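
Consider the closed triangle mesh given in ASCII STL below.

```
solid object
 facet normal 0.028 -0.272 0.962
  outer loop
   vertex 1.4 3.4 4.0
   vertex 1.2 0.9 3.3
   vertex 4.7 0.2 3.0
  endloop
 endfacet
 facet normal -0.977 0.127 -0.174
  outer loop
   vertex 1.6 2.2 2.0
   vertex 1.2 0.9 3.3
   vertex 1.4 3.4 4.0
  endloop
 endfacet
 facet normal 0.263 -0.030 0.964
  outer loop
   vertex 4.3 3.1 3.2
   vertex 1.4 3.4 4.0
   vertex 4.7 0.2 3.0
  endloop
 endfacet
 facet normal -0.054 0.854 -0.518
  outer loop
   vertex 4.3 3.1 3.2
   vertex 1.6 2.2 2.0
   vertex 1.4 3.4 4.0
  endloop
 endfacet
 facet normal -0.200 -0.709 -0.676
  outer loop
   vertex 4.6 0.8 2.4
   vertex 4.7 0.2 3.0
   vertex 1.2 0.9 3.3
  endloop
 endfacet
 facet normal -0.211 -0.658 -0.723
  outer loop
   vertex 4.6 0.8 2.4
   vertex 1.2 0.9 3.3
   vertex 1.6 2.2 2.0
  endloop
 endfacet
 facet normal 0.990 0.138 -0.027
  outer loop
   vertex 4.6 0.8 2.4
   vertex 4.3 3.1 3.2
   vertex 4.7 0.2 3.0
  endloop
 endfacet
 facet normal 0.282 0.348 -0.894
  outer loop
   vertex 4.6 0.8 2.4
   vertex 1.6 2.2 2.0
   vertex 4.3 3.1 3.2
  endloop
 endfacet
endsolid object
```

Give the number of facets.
8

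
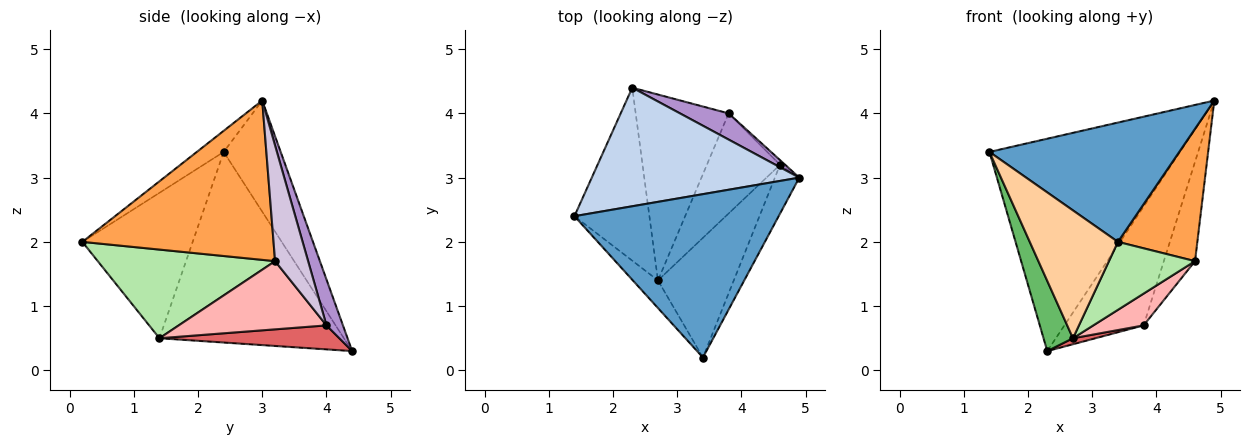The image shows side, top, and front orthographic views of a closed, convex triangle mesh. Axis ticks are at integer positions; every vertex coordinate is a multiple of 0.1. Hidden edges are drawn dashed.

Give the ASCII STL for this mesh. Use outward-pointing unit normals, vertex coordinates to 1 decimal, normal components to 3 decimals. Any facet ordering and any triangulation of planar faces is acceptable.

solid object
 facet normal -0.083 -0.588 0.805
  outer loop
   vertex 3.4 0.2 2.0
   vertex 4.9 3.0 4.2
   vertex 1.4 2.4 3.4
  endloop
 endfacet
 facet normal -0.253 0.845 0.472
  outer loop
   vertex 2.3 4.4 0.3
   vertex 1.4 2.4 3.4
   vertex 4.9 3.0 4.2
  endloop
 endfacet
 facet normal 0.914 -0.380 -0.140
  outer loop
   vertex 4.6 3.2 1.7
   vertex 4.9 3.0 4.2
   vertex 3.4 0.2 2.0
  endloop
 endfacet
 facet normal -0.774 -0.619 -0.134
  outer loop
   vertex 2.7 1.4 0.5
   vertex 3.4 0.2 2.0
   vertex 1.4 2.4 3.4
  endloop
 endfacet
 facet normal -0.921 -0.147 -0.362
  outer loop
   vertex 2.7 1.4 0.5
   vertex 1.4 2.4 3.4
   vertex 2.3 4.4 0.3
  endloop
 endfacet
 facet normal 0.713 -0.346 -0.610
  outer loop
   vertex 2.7 1.4 0.5
   vertex 4.6 3.2 1.7
   vertex 3.4 0.2 2.0
  endloop
 endfacet
 facet normal 0.250 -0.031 -0.968
  outer loop
   vertex 3.8 4.0 0.7
   vertex 2.7 1.4 0.5
   vertex 2.3 4.4 0.3
  endloop
 endfacet
 facet normal 0.664 -0.226 -0.712
  outer loop
   vertex 3.8 4.0 0.7
   vertex 4.6 3.2 1.7
   vertex 2.7 1.4 0.5
  endloop
 endfacet
 facet normal 0.199 0.957 0.211
  outer loop
   vertex 3.8 4.0 0.7
   vertex 2.3 4.4 0.3
   vertex 4.9 3.0 4.2
  endloop
 endfacet
 facet normal 0.727 0.686 -0.032
  outer loop
   vertex 3.8 4.0 0.7
   vertex 4.9 3.0 4.2
   vertex 4.6 3.2 1.7
  endloop
 endfacet
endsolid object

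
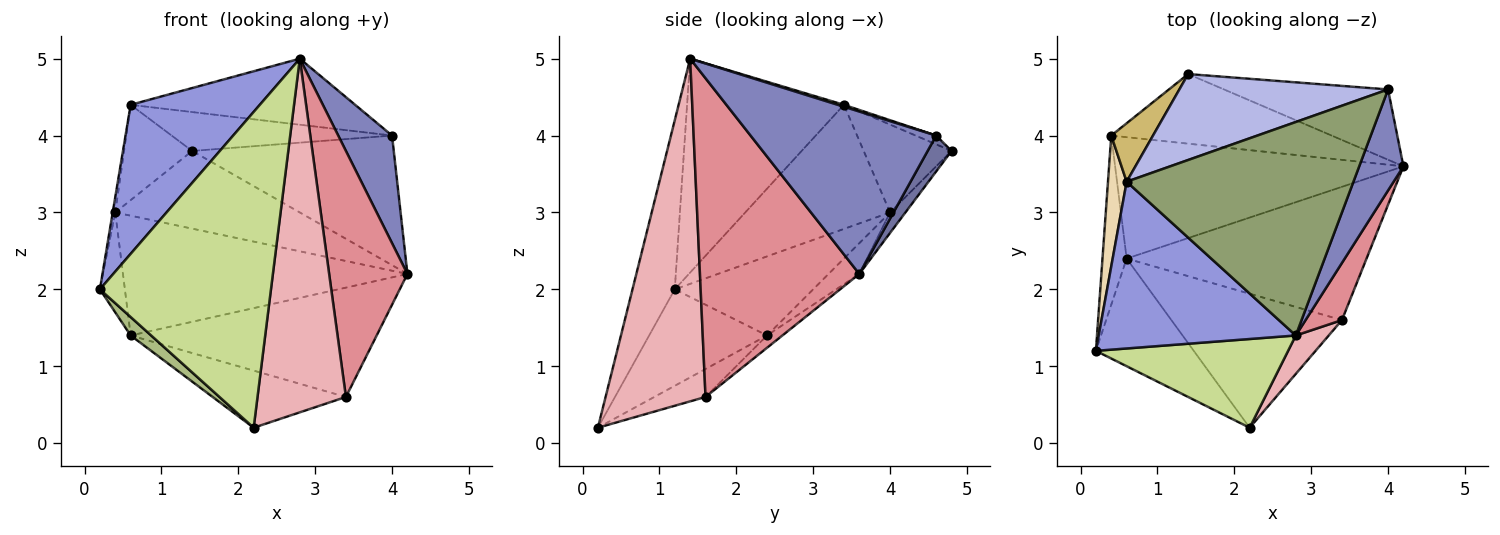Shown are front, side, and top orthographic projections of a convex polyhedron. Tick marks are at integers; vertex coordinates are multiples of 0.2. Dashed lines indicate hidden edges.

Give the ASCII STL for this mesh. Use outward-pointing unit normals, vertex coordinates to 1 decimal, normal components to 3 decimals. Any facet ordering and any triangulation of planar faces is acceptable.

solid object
 facet normal 0.104 0.874 -0.474
  outer loop
   vertex 4.0 4.6 4.0
   vertex 4.2 3.6 2.2
   vertex 1.4 4.8 3.8
  endloop
 endfacet
 facet normal 0.929 -0.269 0.253
  outer loop
   vertex 4.0 4.6 4.0
   vertex 2.8 1.4 5.0
   vertex 4.2 3.6 2.2
  endloop
 endfacet
 facet normal -0.629 -0.518 0.580
  outer loop
   vertex 0.6 3.4 4.4
   vertex 0.2 1.2 2.0
   vertex 2.8 1.4 5.0
  endloop
 endfacet
 facet normal -0.038 0.412 0.910
  outer loop
   vertex 0.6 3.4 4.4
   vertex 4.0 4.6 4.0
   vertex 1.4 4.8 3.8
  endloop
 endfacet
 facet normal 0.008 0.295 0.955
  outer loop
   vertex 0.6 3.4 4.4
   vertex 2.8 1.4 5.0
   vertex 4.0 4.6 4.0
  endloop
 endfacet
 facet normal -0.697 -0.121 -0.707
  outer loop
   vertex 2.2 0.2 0.2
   vertex 0.2 1.2 2.0
   vertex 0.6 2.4 1.4
  endloop
 endfacet
 facet normal -0.232 -0.937 0.263
  outer loop
   vertex 2.2 0.2 0.2
   vertex 2.8 1.4 5.0
   vertex 0.2 1.2 2.0
  endloop
 endfacet
 facet normal -0.062 0.743 -0.666
  outer loop
   vertex 0.4 4.0 3.0
   vertex 1.4 4.8 3.8
   vertex 4.2 3.6 2.2
  endloop
 endfacet
 facet normal -0.076 0.700 -0.710
  outer loop
   vertex 0.4 4.0 3.0
   vertex 4.2 3.6 2.2
   vertex 0.6 2.4 1.4
  endloop
 endfacet
 facet normal -0.740 0.573 0.351
  outer loop
   vertex 0.4 4.0 3.0
   vertex 0.6 3.4 4.4
   vertex 1.4 4.8 3.8
  endloop
 endfacet
 facet normal -0.942 0.170 -0.288
  outer loop
   vertex 0.4 4.0 3.0
   vertex 0.6 2.4 1.4
   vertex 0.2 1.2 2.0
  endloop
 endfacet
 facet normal -0.989 0.017 0.149
  outer loop
   vertex 0.4 4.0 3.0
   vertex 0.2 1.2 2.0
   vertex 0.6 3.4 4.4
  endloop
 endfacet
 facet normal -0.040 0.634 -0.772
  outer loop
   vertex 3.4 1.6 0.6
   vertex 0.6 2.4 1.4
   vertex 4.2 3.6 2.2
  endloop
 endfacet
 facet normal -0.149 0.388 -0.910
  outer loop
   vertex 3.4 1.6 0.6
   vertex 2.2 0.2 0.2
   vertex 0.6 2.4 1.4
  endloop
 endfacet
 facet normal 0.893 -0.439 0.102
  outer loop
   vertex 3.4 1.6 0.6
   vertex 4.2 3.6 2.2
   vertex 2.8 1.4 5.0
  endloop
 endfacet
 facet normal 0.747 -0.661 0.072
  outer loop
   vertex 3.4 1.6 0.6
   vertex 2.8 1.4 5.0
   vertex 2.2 0.2 0.2
  endloop
 endfacet
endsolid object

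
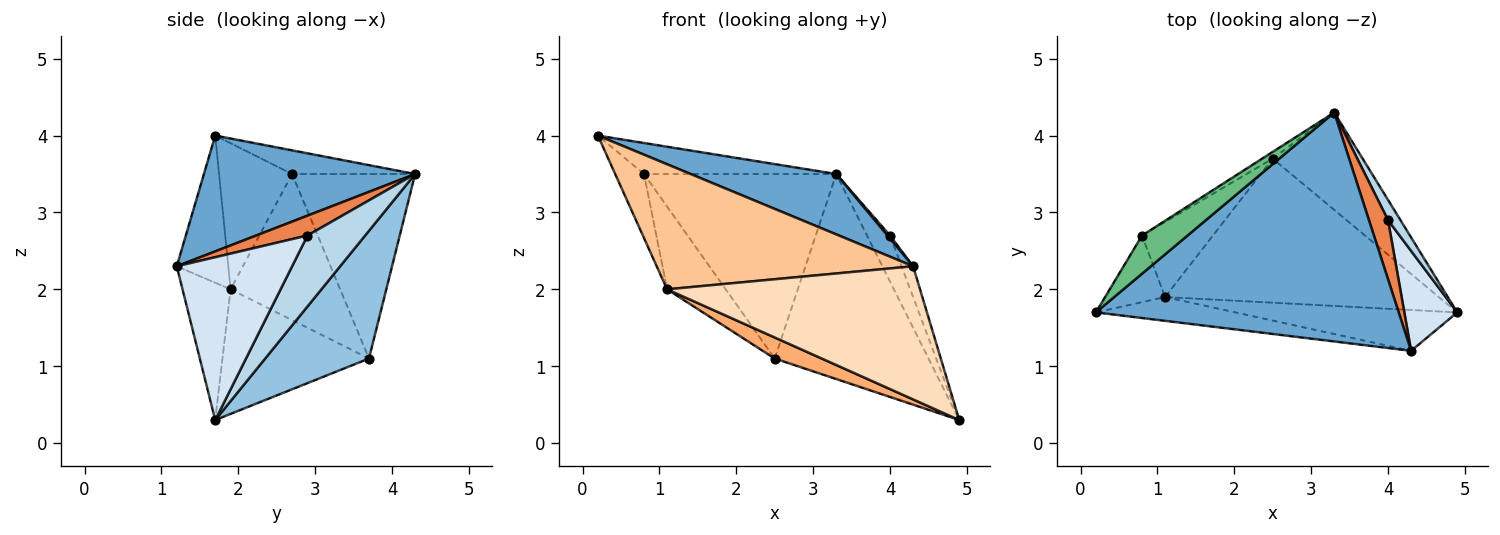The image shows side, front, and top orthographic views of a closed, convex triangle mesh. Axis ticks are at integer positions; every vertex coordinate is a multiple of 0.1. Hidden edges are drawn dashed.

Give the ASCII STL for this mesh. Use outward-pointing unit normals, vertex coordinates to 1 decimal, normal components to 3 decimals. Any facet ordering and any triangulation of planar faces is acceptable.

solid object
 facet normal 0.347 -0.239 0.907
  outer loop
   vertex 4.3 1.2 2.3
   vertex 3.3 4.3 3.5
   vertex 0.2 1.7 4.0
  endloop
 endfacet
 facet normal 0.521 0.771 -0.366
  outer loop
   vertex 2.5 3.7 1.1
   vertex 3.3 4.3 3.5
   vertex 4.9 1.7 0.3
  endloop
 endfacet
 facet normal 0.916 0.367 0.160
  outer loop
   vertex 4.0 2.9 2.7
   vertex 4.9 1.7 0.3
   vertex 3.3 4.3 3.5
  endloop
 endfacet
 facet normal 0.947 0.095 0.308
  outer loop
   vertex 4.0 2.9 2.7
   vertex 4.3 1.2 2.3
   vertex 4.9 1.7 0.3
  endloop
 endfacet
 facet normal 0.720 -0.036 0.693
  outer loop
   vertex 4.0 2.9 2.7
   vertex 3.3 4.3 3.5
   vertex 4.3 1.2 2.3
  endloop
 endfacet
 facet normal -0.411 -0.132 -0.902
  outer loop
   vertex 1.1 1.9 2.0
   vertex 2.5 3.7 1.1
   vertex 4.9 1.7 0.3
  endloop
 endfacet
 facet normal -0.194 -0.964 -0.184
  outer loop
   vertex 1.1 1.9 2.0
   vertex 4.3 1.2 2.3
   vertex 0.2 1.7 4.0
  endloop
 endfacet
 facet normal -0.179 -0.941 -0.289
  outer loop
   vertex 1.1 1.9 2.0
   vertex 4.9 1.7 0.3
   vertex 4.3 1.2 2.3
  endloop
 endfacet
 facet normal -0.374 0.584 0.720
  outer loop
   vertex 0.8 2.7 3.5
   vertex 0.2 1.7 4.0
   vertex 3.3 4.3 3.5
  endloop
 endfacet
 facet normal -0.539 0.842 -0.031
  outer loop
   vertex 0.8 2.7 3.5
   vertex 3.3 4.3 3.5
   vertex 2.5 3.7 1.1
  endloop
 endfacet
 facet normal -0.869 0.343 -0.357
  outer loop
   vertex 0.8 2.7 3.5
   vertex 1.1 1.9 2.0
   vertex 0.2 1.7 4.0
  endloop
 endfacet
 facet normal -0.811 0.434 -0.393
  outer loop
   vertex 0.8 2.7 3.5
   vertex 2.5 3.7 1.1
   vertex 1.1 1.9 2.0
  endloop
 endfacet
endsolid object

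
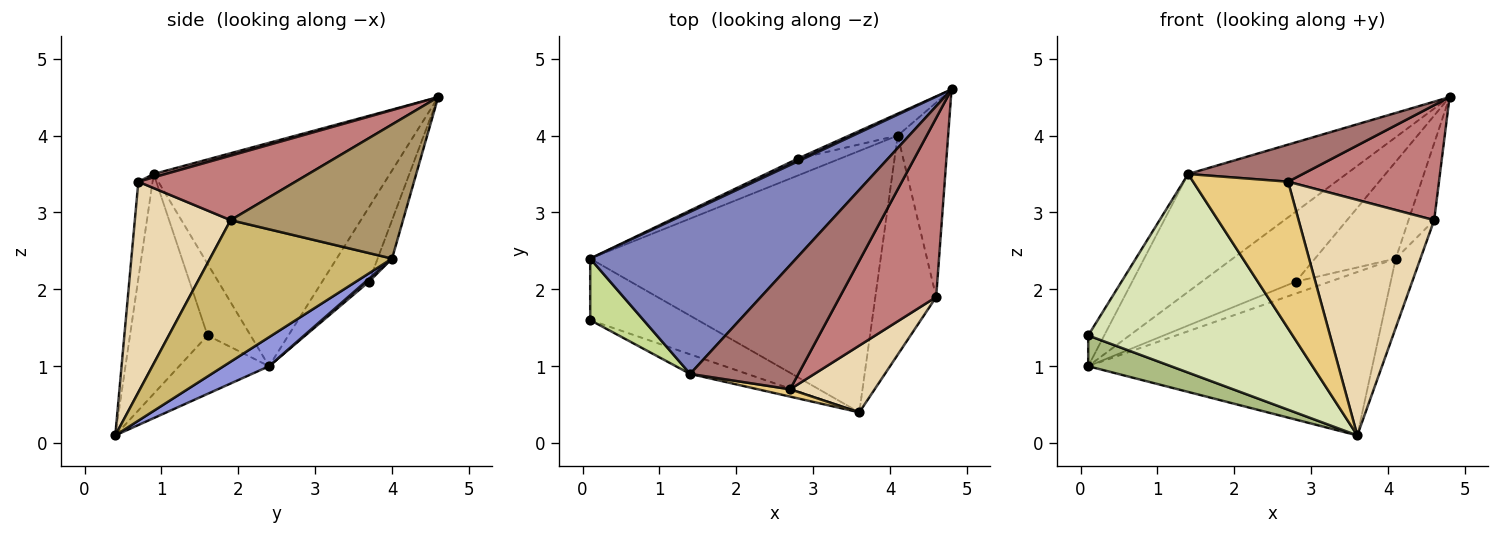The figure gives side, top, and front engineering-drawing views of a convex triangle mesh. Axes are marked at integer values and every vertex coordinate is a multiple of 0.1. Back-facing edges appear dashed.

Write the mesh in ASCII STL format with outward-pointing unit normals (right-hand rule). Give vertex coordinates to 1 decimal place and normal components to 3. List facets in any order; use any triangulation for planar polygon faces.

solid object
 facet normal -0.445 0.895 0.036
  outer loop
   vertex 2.8 3.7 2.1
   vertex 0.1 2.4 1.0
   vertex 4.8 4.6 4.5
  endloop
 endfacet
 facet normal -0.660 0.442 0.608
  outer loop
   vertex 1.4 0.9 3.5
   vertex 4.8 4.6 4.5
   vertex 0.1 2.4 1.0
  endloop
 endfacet
 facet normal 0.084 0.528 -0.845
  outer loop
   vertex 4.1 4.0 2.4
   vertex 3.6 0.4 0.1
   vertex 0.1 2.4 1.0
  endloop
 endfacet
 facet normal 0.056 0.575 -0.816
  outer loop
   vertex 4.1 4.0 2.4
   vertex 0.1 2.4 1.0
   vertex 2.8 3.7 2.1
  endloop
 endfacet
 facet normal -0.172 0.961 -0.217
  outer loop
   vertex 4.1 4.0 2.4
   vertex 2.8 3.7 2.1
   vertex 4.8 4.6 4.5
  endloop
 endfacet
 facet normal -0.437 -0.402 -0.805
  outer loop
   vertex 0.1 1.6 1.4
   vertex 0.1 2.4 1.0
   vertex 3.6 0.4 0.1
  endloop
 endfacet
 facet normal -0.769 0.286 0.571
  outer loop
   vertex 0.1 1.6 1.4
   vertex 1.4 0.9 3.5
   vertex 0.1 2.4 1.0
  endloop
 endfacet
 facet normal -0.353 -0.931 -0.092
  outer loop
   vertex 0.1 1.6 1.4
   vertex 3.6 0.4 0.1
   vertex 1.4 0.9 3.5
  endloop
 endfacet
 facet normal 0.927 0.138 -0.348
  outer loop
   vertex 4.6 1.9 2.9
   vertex 4.1 4.0 2.4
   vertex 4.8 4.6 4.5
  endloop
 endfacet
 facet normal 0.912 0.124 -0.392
  outer loop
   vertex 4.6 1.9 2.9
   vertex 3.6 0.4 0.1
   vertex 4.1 4.0 2.4
  endloop
 endfacet
 facet normal -0.148 -0.988 0.049
  outer loop
   vertex 2.7 0.7 3.4
   vertex 1.4 0.9 3.5
   vertex 3.6 0.4 0.1
  endloop
 endfacet
 facet normal 0.562 -0.796 0.226
  outer loop
   vertex 2.7 0.7 3.4
   vertex 3.6 0.4 0.1
   vertex 4.6 1.9 2.9
  endloop
 endfacet
 facet normal 0.030 -0.286 0.958
  outer loop
   vertex 2.7 0.7 3.4
   vertex 4.8 4.6 4.5
   vertex 1.4 0.9 3.5
  endloop
 endfacet
 facet normal 0.490 -0.471 0.733
  outer loop
   vertex 2.7 0.7 3.4
   vertex 4.6 1.9 2.9
   vertex 4.8 4.6 4.5
  endloop
 endfacet
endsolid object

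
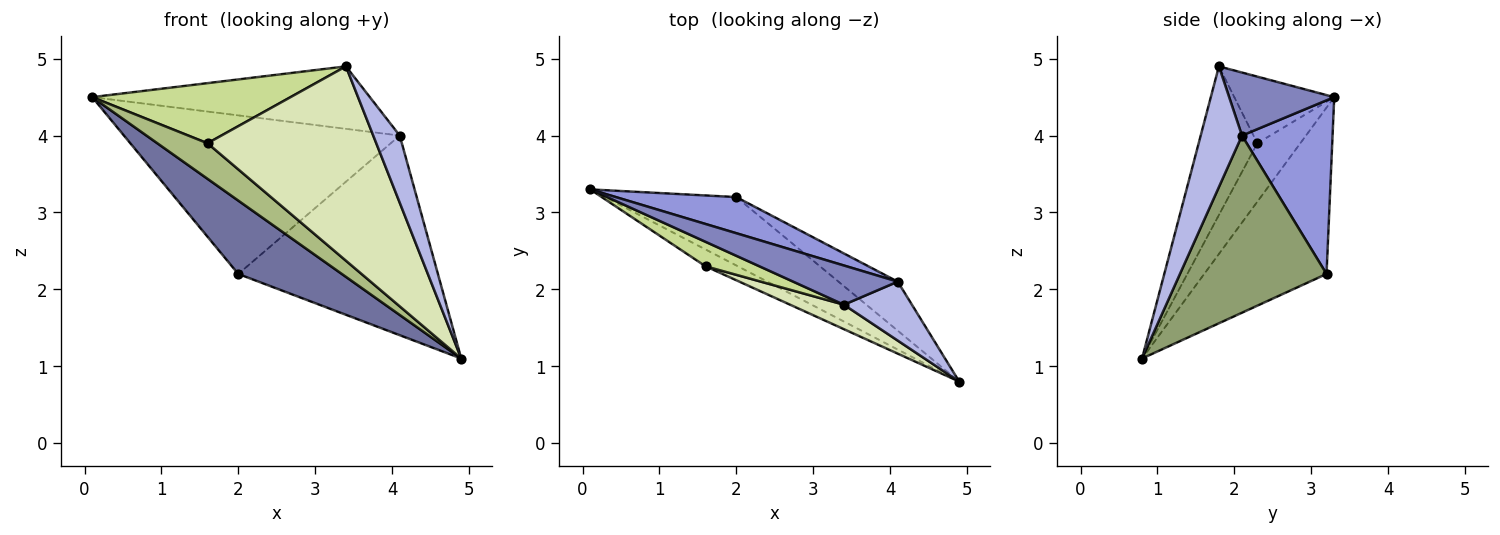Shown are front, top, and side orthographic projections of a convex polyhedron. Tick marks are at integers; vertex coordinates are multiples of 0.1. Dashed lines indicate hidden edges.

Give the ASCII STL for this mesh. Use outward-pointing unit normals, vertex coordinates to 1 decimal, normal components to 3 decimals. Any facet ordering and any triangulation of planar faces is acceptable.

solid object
 facet normal -0.654 -0.553 -0.516
  outer loop
   vertex 2.0 3.2 2.2
   vertex 4.9 0.8 1.1
   vertex 0.1 3.3 4.5
  endloop
 endfacet
 facet normal 0.305 0.807 0.506
  outer loop
   vertex 4.1 2.1 4.0
   vertex 0.1 3.3 4.5
   vertex 3.4 1.8 4.9
  endloop
 endfacet
 facet normal 0.305 0.929 0.212
  outer loop
   vertex 4.1 2.1 4.0
   vertex 2.0 3.2 2.2
   vertex 0.1 3.3 4.5
  endloop
 endfacet
 facet normal 0.760 -0.488 0.429
  outer loop
   vertex 4.1 2.1 4.0
   vertex 3.4 1.8 4.9
   vertex 4.9 0.8 1.1
  endloop
 endfacet
 facet normal 0.581 0.791 -0.194
  outer loop
   vertex 4.1 2.1 4.0
   vertex 4.9 0.8 1.1
   vertex 2.0 3.2 2.2
  endloop
 endfacet
 facet normal -0.612 -0.715 -0.338
  outer loop
   vertex 1.6 2.3 3.9
   vertex 0.1 3.3 4.5
   vertex 4.9 0.8 1.1
  endloop
 endfacet
 facet normal -0.423 -0.839 0.342
  outer loop
   vertex 1.6 2.3 3.9
   vertex 3.4 1.8 4.9
   vertex 0.1 3.3 4.5
  endloop
 endfacet
 facet normal -0.326 -0.938 0.118
  outer loop
   vertex 1.6 2.3 3.9
   vertex 4.9 0.8 1.1
   vertex 3.4 1.8 4.9
  endloop
 endfacet
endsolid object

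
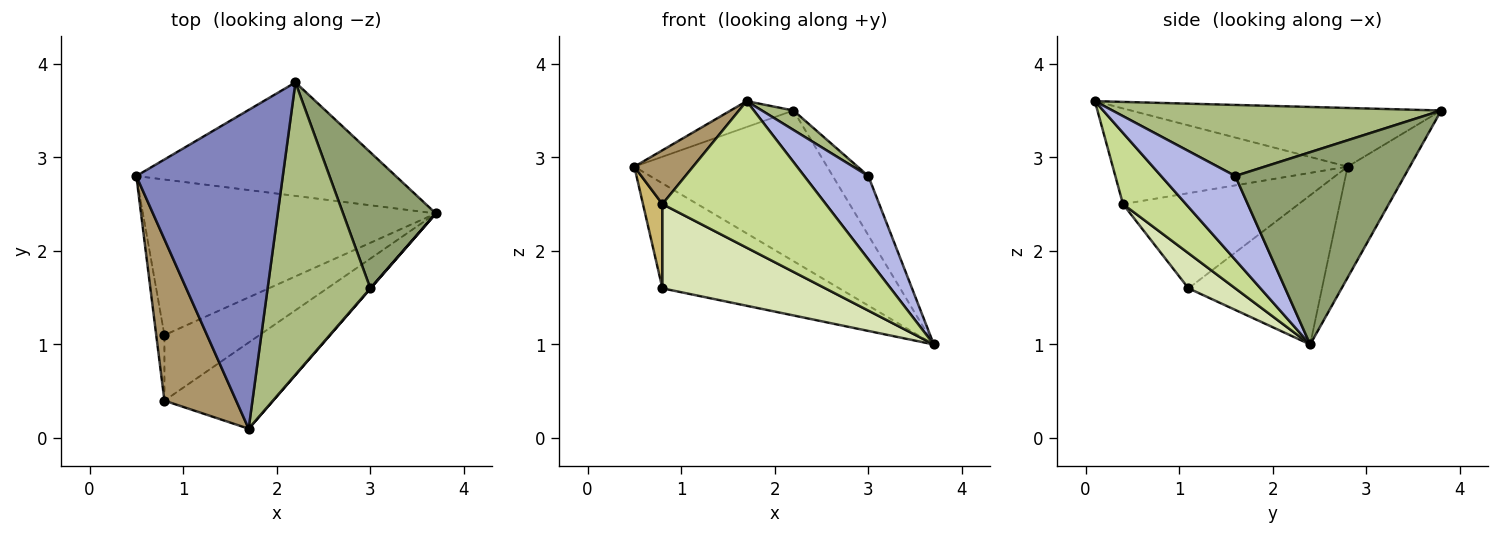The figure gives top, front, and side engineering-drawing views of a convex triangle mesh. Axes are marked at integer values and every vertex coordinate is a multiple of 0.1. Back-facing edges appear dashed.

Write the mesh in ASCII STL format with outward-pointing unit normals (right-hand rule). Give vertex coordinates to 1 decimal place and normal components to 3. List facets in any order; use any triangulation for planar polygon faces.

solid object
 facet normal -0.249 0.773 -0.583
  outer loop
   vertex 2.2 3.8 3.5
   vertex 3.7 2.4 1.0
   vertex 0.5 2.8 2.9
  endloop
 endfacet
 facet normal -0.371 0.075 0.926
  outer loop
   vertex 2.2 3.8 3.5
   vertex 0.5 2.8 2.9
   vertex 1.7 0.1 3.6
  endloop
 endfacet
 facet normal -0.389 0.515 -0.764
  outer loop
   vertex 0.8 1.1 1.6
   vertex 0.5 2.8 2.9
   vertex 3.7 2.4 1.0
  endloop
 endfacet
 facet normal 0.757 -0.654 0.004
  outer loop
   vertex 3.0 1.6 2.8
   vertex 1.7 0.1 3.6
   vertex 3.7 2.4 1.0
  endloop
 endfacet
 facet normal 0.885 0.186 0.427
  outer loop
   vertex 3.0 1.6 2.8
   vertex 3.7 2.4 1.0
   vertex 2.2 3.8 3.5
  endloop
 endfacet
 facet normal 0.568 -0.055 0.821
  outer loop
   vertex 3.0 1.6 2.8
   vertex 2.2 3.8 3.5
   vertex 1.7 0.1 3.6
  endloop
 endfacet
 facet normal 0.315 -0.818 -0.481
  outer loop
   vertex 0.8 0.4 2.5
   vertex 3.7 2.4 1.0
   vertex 1.7 0.1 3.6
  endloop
 endfacet
 facet normal 0.221 -0.770 -0.599
  outer loop
   vertex 0.8 0.4 2.5
   vertex 0.8 1.1 1.6
   vertex 3.7 2.4 1.0
  endloop
 endfacet
 facet normal -0.784 -0.196 0.588
  outer loop
   vertex 0.8 0.4 2.5
   vertex 1.7 0.1 3.6
   vertex 0.5 2.8 2.9
  endloop
 endfacet
 facet normal -0.990 -0.110 -0.085
  outer loop
   vertex 0.8 0.4 2.5
   vertex 0.5 2.8 2.9
   vertex 0.8 1.1 1.6
  endloop
 endfacet
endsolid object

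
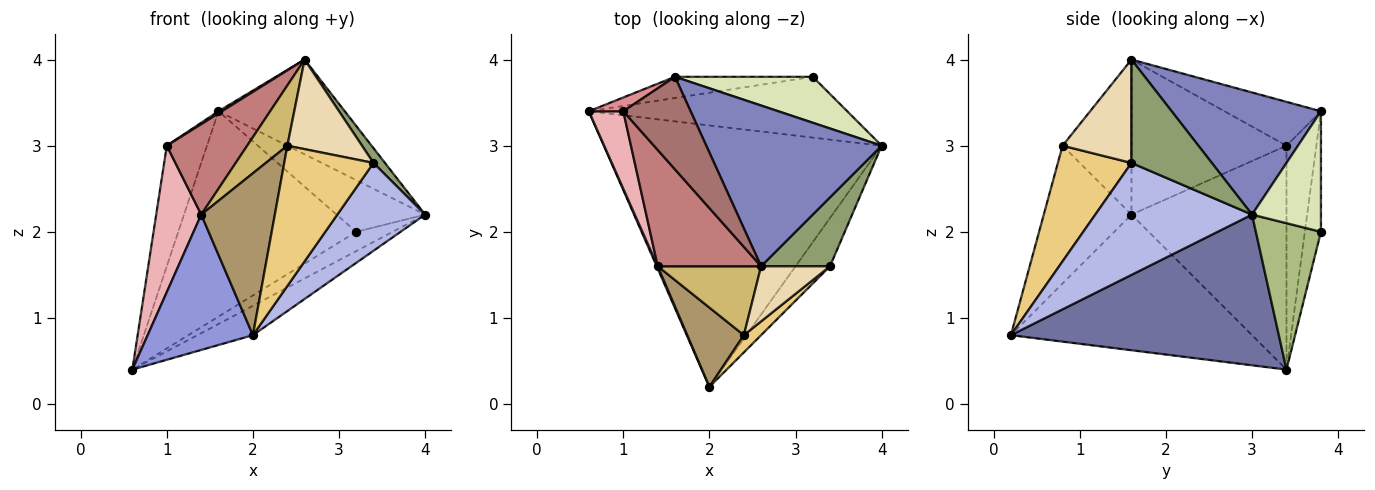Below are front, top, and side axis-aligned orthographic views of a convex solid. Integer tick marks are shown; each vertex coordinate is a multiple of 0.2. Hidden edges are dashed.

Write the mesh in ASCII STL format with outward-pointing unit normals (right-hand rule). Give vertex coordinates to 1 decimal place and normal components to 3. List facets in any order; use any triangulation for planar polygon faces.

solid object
 facet normal 0.475 0.098 -0.875
  outer loop
   vertex 2.0 0.2 0.8
   vertex 0.6 3.4 0.4
   vertex 4.0 3.0 2.2
  endloop
 endfacet
 facet normal 0.514 0.435 0.739
  outer loop
   vertex 1.6 3.8 3.4
   vertex 2.6 1.6 4.0
   vertex 4.0 3.0 2.2
  endloop
 endfacet
 facet normal -0.916 -0.400 0.007
  outer loop
   vertex 1.4 1.6 2.2
   vertex 0.6 3.4 0.4
   vertex 2.0 0.2 0.8
  endloop
 endfacet
 facet normal 0.843 -0.472 -0.259
  outer loop
   vertex 3.4 1.6 2.8
   vertex 2.0 0.2 0.8
   vertex 4.0 3.0 2.2
  endloop
 endfacet
 facet normal 0.826 -0.118 0.551
  outer loop
   vertex 3.4 1.6 2.8
   vertex 4.0 3.0 2.2
   vertex 2.6 1.6 4.0
  endloop
 endfacet
 facet normal 0.475 0.266 -0.839
  outer loop
   vertex 3.2 3.8 2.0
   vertex 4.0 3.0 2.2
   vertex 0.6 3.4 0.4
  endloop
 endfacet
 facet normal -0.089 0.991 -0.102
  outer loop
   vertex 3.2 3.8 2.0
   vertex 0.6 3.4 0.4
   vertex 1.6 3.8 3.4
  endloop
 endfacet
 facet normal 0.503 0.646 0.574
  outer loop
   vertex 3.2 3.8 2.0
   vertex 1.6 3.8 3.4
   vertex 4.0 3.0 2.2
  endloop
 endfacet
 facet normal -0.731 -0.613 0.300
  outer loop
   vertex 2.4 0.8 3.0
   vertex 1.4 1.6 2.2
   vertex 2.0 0.2 0.8
  endloop
 endfacet
 facet normal -0.749 -0.437 0.499
  outer loop
   vertex 2.4 0.8 3.0
   vertex 2.6 1.6 4.0
   vertex 1.4 1.6 2.2
  endloop
 endfacet
 facet normal 0.633 -0.768 0.094
  outer loop
   vertex 2.4 0.8 3.0
   vertex 2.0 0.2 0.8
   vertex 3.4 1.6 2.8
  endloop
 endfacet
 facet normal 0.618 -0.670 0.412
  outer loop
   vertex 2.4 0.8 3.0
   vertex 3.4 1.6 2.8
   vertex 2.6 1.6 4.0
  endloop
 endfacet
 facet normal -0.546 -0.019 0.838
  outer loop
   vertex 1.0 3.4 3.0
   vertex 2.6 1.6 4.0
   vertex 1.6 3.8 3.4
  endloop
 endfacet
 facet normal -0.764 -0.396 0.509
  outer loop
   vertex 1.0 3.4 3.0
   vertex 1.4 1.6 2.2
   vertex 2.6 1.6 4.0
  endloop
 endfacet
 facet normal -0.594 0.799 0.091
  outer loop
   vertex 1.0 3.4 3.0
   vertex 1.6 3.8 3.4
   vertex 0.6 3.4 0.4
  endloop
 endfacet
 facet normal -0.950 -0.276 0.146
  outer loop
   vertex 1.0 3.4 3.0
   vertex 0.6 3.4 0.4
   vertex 1.4 1.6 2.2
  endloop
 endfacet
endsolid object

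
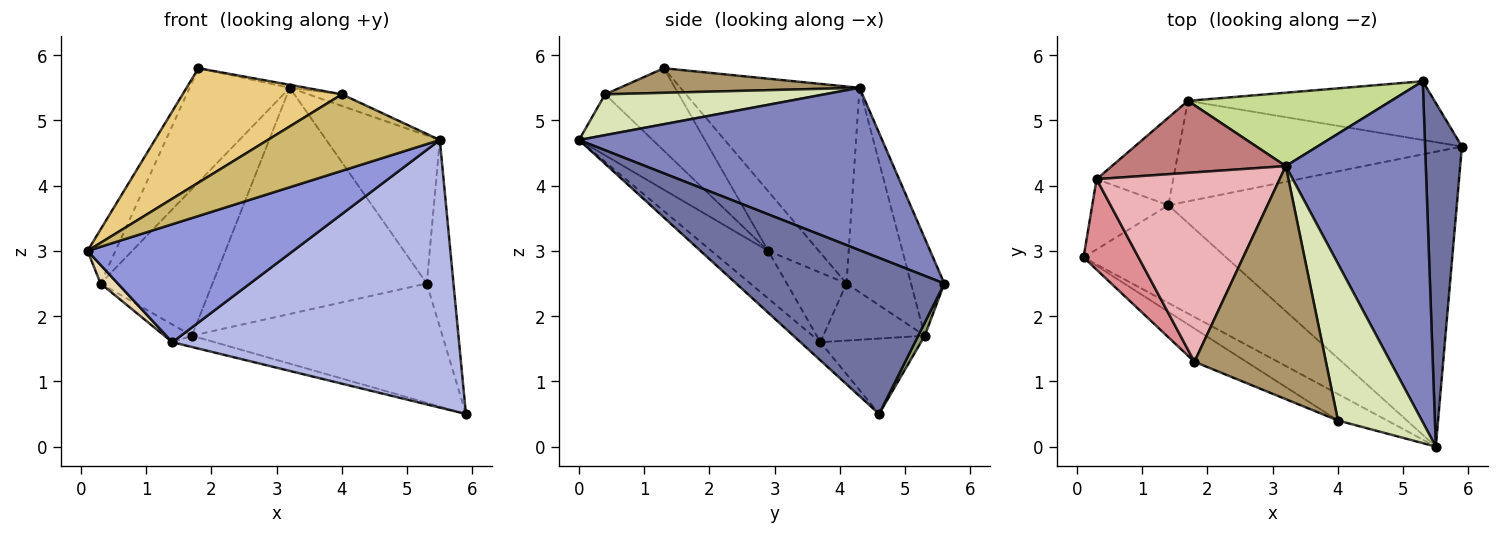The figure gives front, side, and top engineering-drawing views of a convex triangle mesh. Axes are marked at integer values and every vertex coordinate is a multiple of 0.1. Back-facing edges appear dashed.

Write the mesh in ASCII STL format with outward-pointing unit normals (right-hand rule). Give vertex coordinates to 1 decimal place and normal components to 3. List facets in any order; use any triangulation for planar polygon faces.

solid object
 facet normal 0.966 0.124 0.228
  outer loop
   vertex 5.3 5.6 2.5
   vertex 5.5 0.0 4.7
   vertex 5.9 4.6 0.5
  endloop
 endfacet
 facet normal 0.729 0.273 0.628
  outer loop
   vertex 3.2 4.3 5.5
   vertex 5.5 0.0 4.7
   vertex 5.3 5.6 2.5
  endloop
 endfacet
 facet normal -0.208 -0.753 -0.624
  outer loop
   vertex 1.4 3.7 1.6
   vertex 5.5 0.0 4.7
   vertex 0.1 2.9 3.0
  endloop
 endfacet
 facet normal -0.047 -0.671 -0.740
  outer loop
   vertex 1.4 3.7 1.6
   vertex 5.9 4.6 0.5
   vertex 5.5 0.0 4.7
  endloop
 endfacet
 facet normal 0.023 0.897 -0.441
  outer loop
   vertex 1.7 5.3 1.7
   vertex 5.3 5.6 2.5
   vertex 5.9 4.6 0.5
  endloop
 endfacet
 facet normal -0.256 0.108 -0.961
  outer loop
   vertex 1.7 5.3 1.7
   vertex 5.9 4.6 0.5
   vertex 1.4 3.7 1.6
  endloop
 endfacet
 facet normal -0.146 0.941 0.305
  outer loop
   vertex 1.7 5.3 1.7
   vertex 3.2 4.3 5.5
   vertex 5.3 5.6 2.5
  endloop
 endfacet
 facet normal 0.436 0.067 0.897
  outer loop
   vertex 4.0 0.4 5.4
   vertex 5.5 0.0 4.7
   vertex 3.2 4.3 5.5
  endloop
 endfacet
 facet normal 0.184 0.013 0.983
  outer loop
   vertex 4.0 0.4 5.4
   vertex 3.2 4.3 5.5
   vertex 1.8 1.3 5.8
  endloop
 endfacet
 facet normal -0.375 -0.876 -0.303
  outer loop
   vertex 4.0 0.4 5.4
   vertex 0.1 2.9 3.0
   vertex 5.5 0.0 4.7
  endloop
 endfacet
 facet normal -0.405 -0.878 -0.255
  outer loop
   vertex 4.0 0.4 5.4
   vertex 1.8 1.3 5.8
   vertex 0.1 2.9 3.0
  endloop
 endfacet
 facet normal -0.662 -0.191 -0.724
  outer loop
   vertex 0.3 4.1 2.5
   vertex 1.4 3.7 1.6
   vertex 0.1 2.9 3.0
  endloop
 endfacet
 facet normal -0.590 0.160 -0.792
  outer loop
   vertex 0.3 4.1 2.5
   vertex 1.7 5.3 1.7
   vertex 1.4 3.7 1.6
  endloop
 endfacet
 facet normal -0.460 0.797 0.391
  outer loop
   vertex 0.3 4.1 2.5
   vertex 3.2 4.3 5.5
   vertex 1.7 5.3 1.7
  endloop
 endfacet
 facet normal -0.681 0.375 0.628
  outer loop
   vertex 0.3 4.1 2.5
   vertex 0.1 2.9 3.0
   vertex 1.8 1.3 5.8
  endloop
 endfacet
 facet normal -0.678 0.379 0.630
  outer loop
   vertex 0.3 4.1 2.5
   vertex 1.8 1.3 5.8
   vertex 3.2 4.3 5.5
  endloop
 endfacet
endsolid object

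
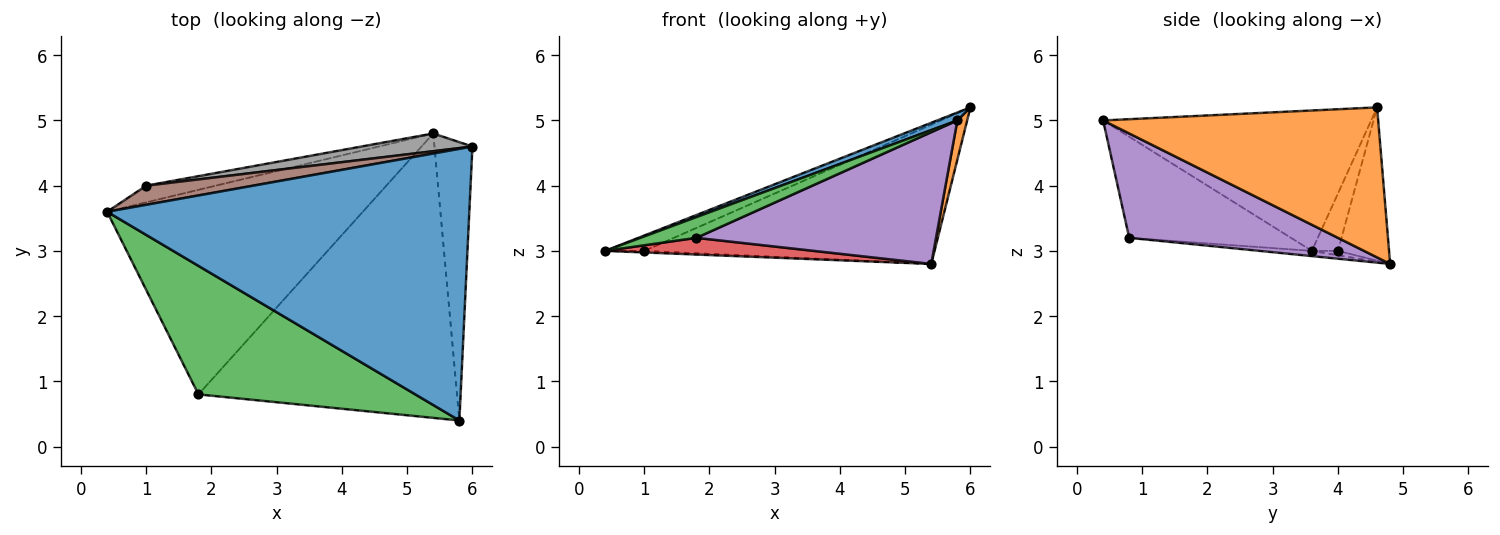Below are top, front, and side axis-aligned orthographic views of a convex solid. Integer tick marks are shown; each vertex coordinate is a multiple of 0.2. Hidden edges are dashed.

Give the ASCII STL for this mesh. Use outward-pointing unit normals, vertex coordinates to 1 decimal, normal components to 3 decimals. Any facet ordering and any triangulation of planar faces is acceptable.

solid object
 facet normal -0.361 -0.027 0.932
  outer loop
   vertex 5.8 0.4 5.0
   vertex 6.0 4.6 5.2
   vertex 0.4 3.6 3.0
  endloop
 endfacet
 facet normal 0.969 -0.034 -0.245
  outer loop
   vertex 5.4 4.8 2.8
   vertex 6.0 4.6 5.2
   vertex 5.8 0.4 5.0
  endloop
 endfacet
 facet normal -0.418 -0.145 0.897
  outer loop
   vertex 1.8 0.8 3.2
   vertex 5.8 0.4 5.0
   vertex 0.4 3.6 3.0
  endloop
 endfacet
 facet normal -0.020 -0.081 -0.996
  outer loop
   vertex 1.8 0.8 3.2
   vertex 0.4 3.6 3.0
   vertex 5.4 4.8 2.8
  endloop
 endfacet
 facet normal 0.344 -0.395 -0.852
  outer loop
   vertex 1.8 0.8 3.2
   vertex 5.4 4.8 2.8
   vertex 5.8 0.4 5.0
  endloop
 endfacet
 facet normal -0.386 0.579 0.719
  outer loop
   vertex 1.0 4.0 3.0
   vertex 0.4 3.6 3.0
   vertex 6.0 4.6 5.2
  endloop
 endfacet
 facet normal -0.062 0.093 -0.994
  outer loop
   vertex 1.0 4.0 3.0
   vertex 5.4 4.8 2.8
   vertex 0.4 3.6 3.0
  endloop
 endfacet
 facet normal -0.172 0.977 0.124
  outer loop
   vertex 1.0 4.0 3.0
   vertex 6.0 4.6 5.2
   vertex 5.4 4.8 2.8
  endloop
 endfacet
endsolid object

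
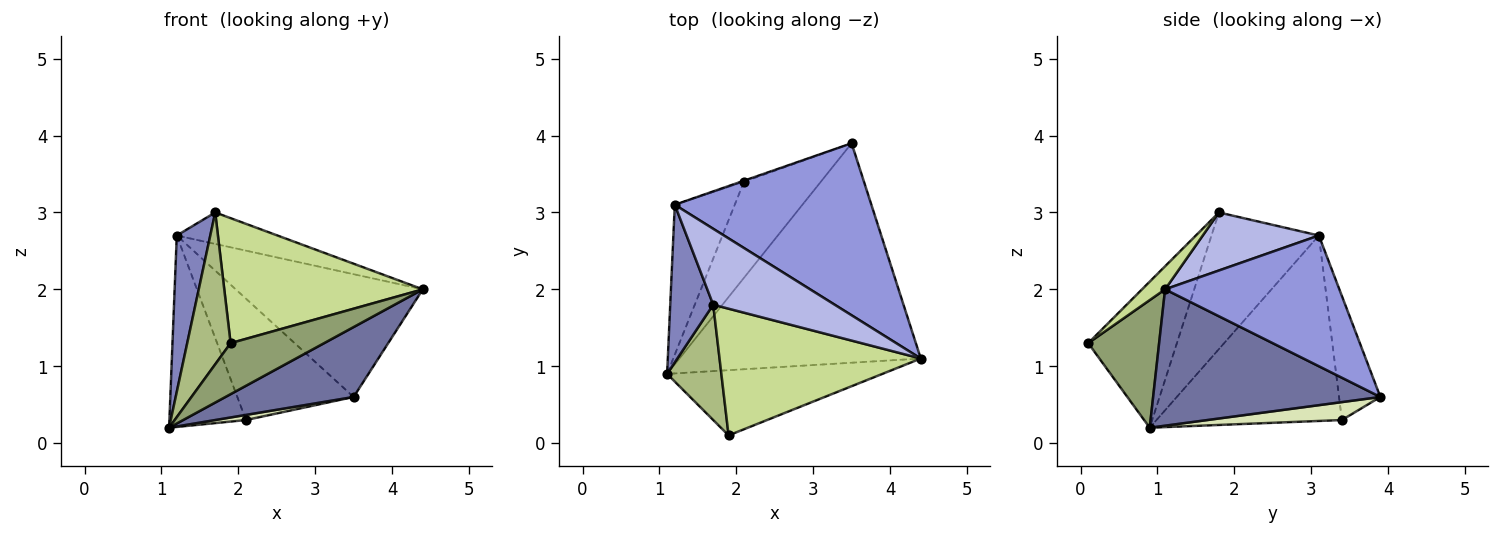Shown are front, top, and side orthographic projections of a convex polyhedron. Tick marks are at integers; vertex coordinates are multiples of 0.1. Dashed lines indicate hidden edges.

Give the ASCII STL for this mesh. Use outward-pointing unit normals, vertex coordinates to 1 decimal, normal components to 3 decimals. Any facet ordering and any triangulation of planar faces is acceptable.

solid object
 facet normal 0.474 -0.267 -0.839
  outer loop
   vertex 3.5 3.9 0.6
   vertex 4.4 1.1 2.0
   vertex 1.1 0.9 0.2
  endloop
 endfacet
 facet normal -0.914 -0.285 0.288
  outer loop
   vertex 1.2 3.1 2.7
   vertex 1.1 0.9 0.2
   vertex 1.7 1.8 3.0
  endloop
 endfacet
 facet normal 0.476 0.511 0.716
  outer loop
   vertex 1.2 3.1 2.7
   vertex 4.4 1.1 2.0
   vertex 3.5 3.9 0.6
  endloop
 endfacet
 facet normal 0.404 0.350 0.845
  outer loop
   vertex 1.2 3.1 2.7
   vertex 1.7 1.8 3.0
   vertex 4.4 1.1 2.0
  endloop
 endfacet
 facet normal 0.423 -0.558 -0.714
  outer loop
   vertex 1.9 0.1 1.3
   vertex 1.1 0.9 0.2
   vertex 4.4 1.1 2.0
  endloop
 endfacet
 facet normal -0.852 -0.417 0.317
  outer loop
   vertex 1.9 0.1 1.3
   vertex 1.7 1.8 3.0
   vertex 1.1 0.9 0.2
  endloop
 endfacet
 facet normal 0.081 -0.700 0.710
  outer loop
   vertex 1.9 0.1 1.3
   vertex 4.4 1.1 2.0
   vertex 1.7 1.8 3.0
  endloop
 endfacet
 facet normal 0.227 -0.052 -0.973
  outer loop
   vertex 2.1 3.4 0.3
   vertex 3.5 3.9 0.6
   vertex 1.1 0.9 0.2
  endloop
 endfacet
 facet normal -0.886 0.366 -0.286
  outer loop
   vertex 2.1 3.4 0.3
   vertex 1.1 0.9 0.2
   vertex 1.2 3.1 2.7
  endloop
 endfacet
 facet normal -0.335 0.942 -0.008
  outer loop
   vertex 2.1 3.4 0.3
   vertex 1.2 3.1 2.7
   vertex 3.5 3.9 0.6
  endloop
 endfacet
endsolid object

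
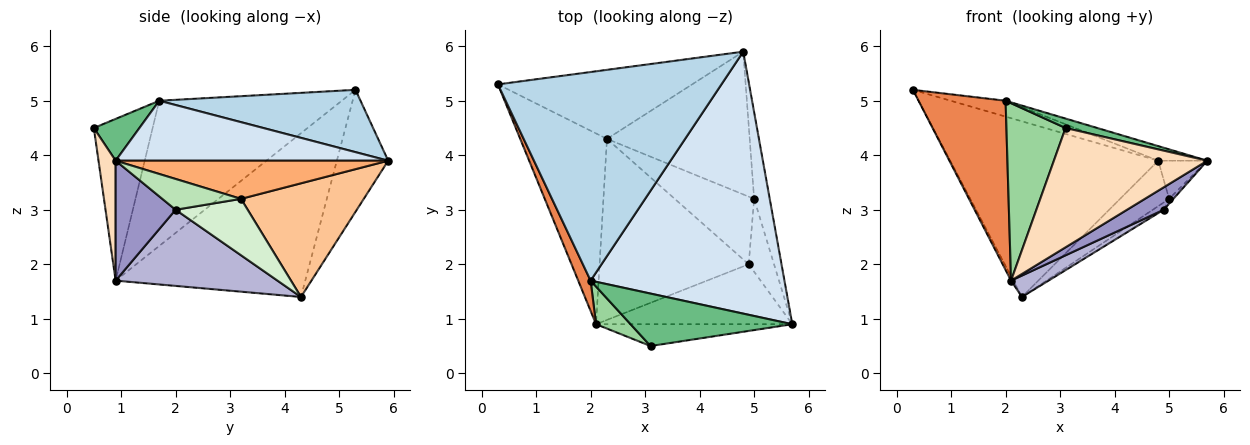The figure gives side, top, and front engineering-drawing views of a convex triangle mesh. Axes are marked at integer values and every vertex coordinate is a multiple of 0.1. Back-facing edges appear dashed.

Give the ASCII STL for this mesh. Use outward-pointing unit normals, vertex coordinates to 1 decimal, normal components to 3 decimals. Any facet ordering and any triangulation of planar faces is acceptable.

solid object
 facet normal -0.224 0.907 -0.357
  outer loop
   vertex 2.3 4.3 1.4
   vertex 0.3 5.3 5.2
   vertex 4.8 5.9 3.9
  endloop
 endfacet
 facet normal -0.884 0.011 -0.468
  outer loop
   vertex 2.1 0.9 1.7
   vertex 0.3 5.3 5.2
   vertex 2.3 4.3 1.4
  endloop
 endfacet
 facet normal 0.268 0.073 0.961
  outer loop
   vertex 2.0 1.7 5.0
   vertex 4.8 5.9 3.9
   vertex 0.3 5.3 5.2
  endloop
 endfacet
 facet normal 0.295 0.053 0.954
  outer loop
   vertex 2.0 1.7 5.0
   vertex 5.7 0.9 3.9
   vertex 4.8 5.9 3.9
  endloop
 endfacet
 facet normal -0.900 -0.429 0.077
  outer loop
   vertex 2.0 1.7 5.0
   vertex 0.3 5.3 5.2
   vertex 2.1 0.9 1.7
  endloop
 endfacet
 facet normal 0.913 0.164 -0.373
  outer loop
   vertex 5.0 3.2 3.2
   vertex 4.8 5.9 3.9
   vertex 5.7 0.9 3.9
  endloop
 endfacet
 facet normal 0.604 0.242 -0.759
  outer loop
   vertex 5.0 3.2 3.2
   vertex 2.3 4.3 1.4
   vertex 4.8 5.9 3.9
  endloop
 endfacet
 facet normal 0.109 -0.978 -0.179
  outer loop
   vertex 3.1 0.5 4.5
   vertex 2.1 0.9 1.7
   vertex 5.7 0.9 3.9
  endloop
 endfacet
 facet normal 0.247 -0.171 0.954
  outer loop
   vertex 3.1 0.5 4.5
   vertex 5.7 0.9 3.9
   vertex 2.0 1.7 5.0
  endloop
 endfacet
 facet normal -0.697 -0.701 0.149
  outer loop
   vertex 3.1 0.5 4.5
   vertex 2.0 1.7 5.0
   vertex 2.1 0.9 1.7
  endloop
 endfacet
 facet normal 0.771 0.042 -0.635
  outer loop
   vertex 4.9 2.0 3.0
   vertex 5.0 3.2 3.2
   vertex 5.7 0.9 3.9
  endloop
 endfacet
 facet normal 0.577 0.087 -0.812
  outer loop
   vertex 4.9 2.0 3.0
   vertex 2.3 4.3 1.4
   vertex 5.0 3.2 3.2
  endloop
 endfacet
 facet normal 0.497 -0.304 -0.813
  outer loop
   vertex 4.9 2.0 3.0
   vertex 5.7 0.9 3.9
   vertex 2.1 0.9 1.7
  endloop
 endfacet
 facet normal 0.452 -0.105 -0.886
  outer loop
   vertex 4.9 2.0 3.0
   vertex 2.1 0.9 1.7
   vertex 2.3 4.3 1.4
  endloop
 endfacet
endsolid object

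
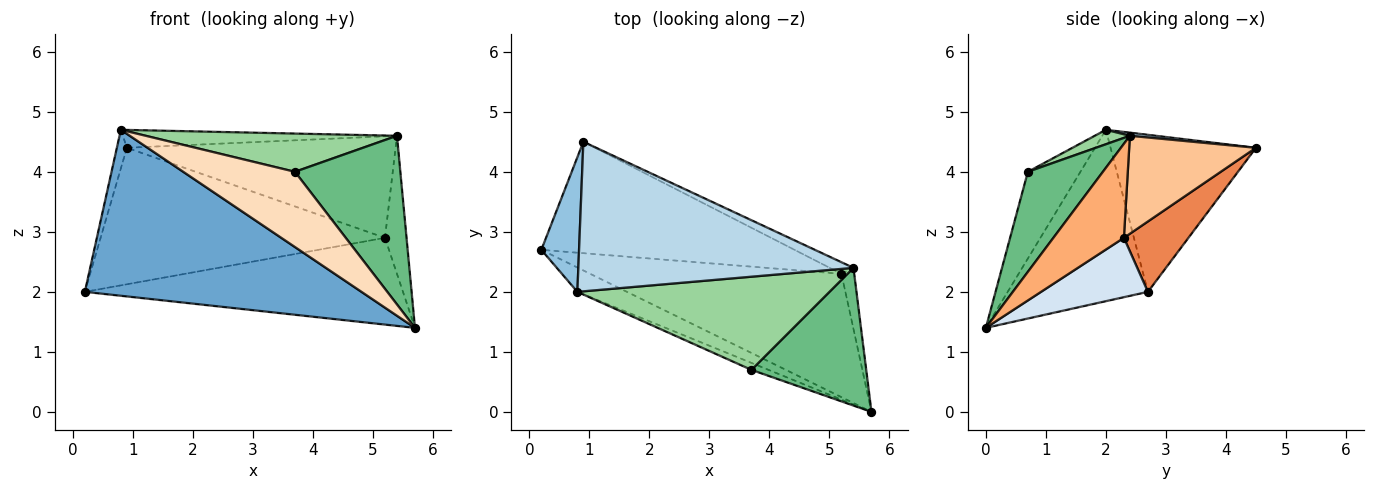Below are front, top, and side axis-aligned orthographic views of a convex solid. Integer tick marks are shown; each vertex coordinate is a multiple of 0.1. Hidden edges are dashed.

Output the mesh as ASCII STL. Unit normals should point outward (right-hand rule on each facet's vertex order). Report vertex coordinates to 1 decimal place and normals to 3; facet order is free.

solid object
 facet normal -0.448 -0.884 -0.130
  outer loop
   vertex 0.8 2.0 4.7
   vertex 0.2 2.7 2.0
   vertex 5.7 0.0 1.4
  endloop
 endfacet
 facet normal -0.970 0.067 0.233
  outer loop
   vertex 0.8 2.0 4.7
   vertex 0.9 4.5 4.4
   vertex 0.2 2.7 2.0
  endloop
 endfacet
 facet normal 0.011 0.119 0.993
  outer loop
   vertex 5.4 2.4 4.6
   vertex 0.9 4.5 4.4
   vertex 0.8 2.0 4.7
  endloop
 endfacet
 facet normal 0.190 0.565 -0.803
  outer loop
   vertex 5.2 2.3 2.9
   vertex 5.7 0.0 1.4
   vertex 0.2 2.7 2.0
  endloop
 endfacet
 facet normal 0.173 0.763 -0.623
  outer loop
   vertex 5.2 2.3 2.9
   vertex 0.2 2.7 2.0
   vertex 0.9 4.5 4.4
  endloop
 endfacet
 facet normal 0.948 0.290 -0.129
  outer loop
   vertex 5.2 2.3 2.9
   vertex 5.4 2.4 4.6
   vertex 5.7 0.0 1.4
  endloop
 endfacet
 facet normal 0.424 0.900 -0.103
  outer loop
   vertex 5.2 2.3 2.9
   vertex 0.9 4.5 4.4
   vertex 5.4 2.4 4.6
  endloop
 endfacet
 facet normal -0.424 -0.902 -0.084
  outer loop
   vertex 3.7 0.7 4.0
   vertex 0.8 2.0 4.7
   vertex 5.7 0.0 1.4
  endloop
 endfacet
 facet normal 0.483 -0.678 0.554
  outer loop
   vertex 3.7 0.7 4.0
   vertex 5.7 0.0 1.4
   vertex 5.4 2.4 4.6
  endloop
 endfacet
 facet normal 0.053 -0.379 0.924
  outer loop
   vertex 3.7 0.7 4.0
   vertex 5.4 2.4 4.6
   vertex 0.8 2.0 4.7
  endloop
 endfacet
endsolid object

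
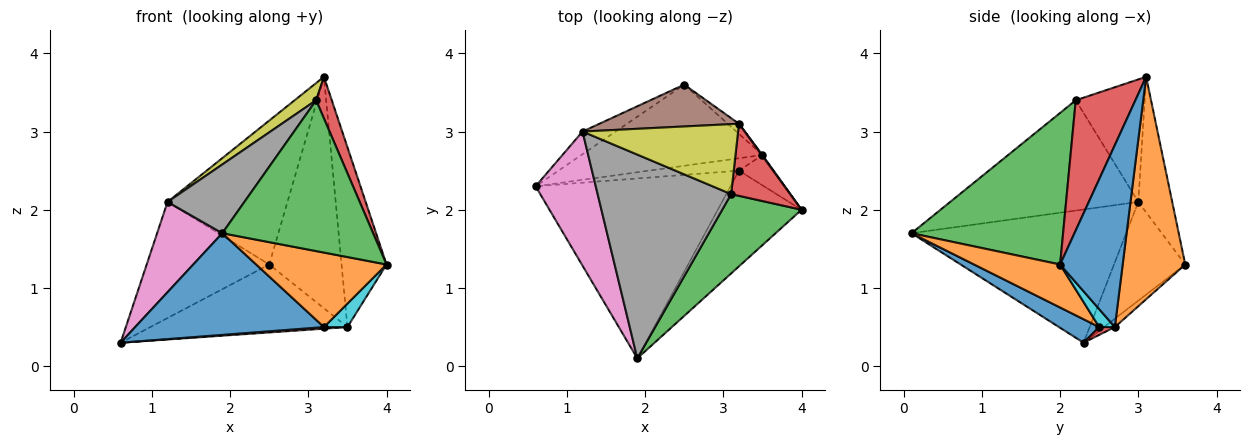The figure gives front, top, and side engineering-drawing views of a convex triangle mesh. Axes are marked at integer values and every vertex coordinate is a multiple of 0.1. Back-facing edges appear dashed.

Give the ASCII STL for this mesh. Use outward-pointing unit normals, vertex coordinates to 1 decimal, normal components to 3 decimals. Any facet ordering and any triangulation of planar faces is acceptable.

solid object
 facet normal 0.104 -0.489 -0.866
  outer loop
   vertex 3.2 2.5 0.5
   vertex 1.9 0.1 1.7
   vertex 0.6 2.3 0.3
  endloop
 endfacet
 facet normal 0.376 -0.569 -0.731
  outer loop
   vertex 3.2 2.5 0.5
   vertex 4.0 2.0 1.3
   vertex 1.9 0.1 1.7
  endloop
 endfacet
 facet normal 0.665 -0.661 0.348
  outer loop
   vertex 3.1 2.2 3.4
   vertex 1.9 0.1 1.7
   vertex 4.0 2.0 1.3
  endloop
 endfacet
 facet normal 0.886 -0.232 0.402
  outer loop
   vertex 3.1 2.2 3.4
   vertex 4.0 2.0 1.3
   vertex 3.2 3.1 3.7
  endloop
 endfacet
 facet normal -0.496 0.852 -0.166
  outer loop
   vertex 1.2 3.0 2.1
   vertex 2.5 3.6 1.3
   vertex 0.6 2.3 0.3
  endloop
 endfacet
 facet normal -0.262 0.927 0.269
  outer loop
   vertex 1.2 3.0 2.1
   vertex 3.2 3.1 3.7
   vertex 2.5 3.6 1.3
  endloop
 endfacet
 facet normal -0.878 -0.267 0.397
  outer loop
   vertex 1.2 3.0 2.1
   vertex 0.6 2.3 0.3
   vertex 1.9 0.1 1.7
  endloop
 endfacet
 facet normal -0.616 -0.252 0.746
  outer loop
   vertex 1.2 3.0 2.1
   vertex 1.9 0.1 1.7
   vertex 3.1 2.2 3.4
  endloop
 endfacet
 facet normal -0.608 -0.190 0.771
  outer loop
   vertex 1.2 3.0 2.1
   vertex 3.1 2.2 3.4
   vertex 3.2 3.1 3.7
  endloop
 endfacet
 facet normal 0.378 -0.567 -0.732
  outer loop
   vertex 3.5 2.7 0.5
   vertex 4.0 2.0 1.3
   vertex 3.2 2.5 0.5
  endloop
 endfacet
 facet normal 0.812 0.584 0.003
  outer loop
   vertex 3.5 2.7 0.5
   vertex 3.2 3.1 3.7
   vertex 4.0 2.0 1.3
  endloop
 endfacet
 facet normal 0.654 0.756 -0.033
  outer loop
   vertex 3.5 2.7 0.5
   vertex 2.5 3.6 1.3
   vertex 3.2 3.1 3.7
  endloop
 endfacet
 facet normal -0.036 0.642 -0.766
  outer loop
   vertex 3.5 2.7 0.5
   vertex 0.6 2.3 0.3
   vertex 2.5 3.6 1.3
  endloop
 endfacet
 facet normal 0.086 -0.129 -0.988
  outer loop
   vertex 3.5 2.7 0.5
   vertex 3.2 2.5 0.5
   vertex 0.6 2.3 0.3
  endloop
 endfacet
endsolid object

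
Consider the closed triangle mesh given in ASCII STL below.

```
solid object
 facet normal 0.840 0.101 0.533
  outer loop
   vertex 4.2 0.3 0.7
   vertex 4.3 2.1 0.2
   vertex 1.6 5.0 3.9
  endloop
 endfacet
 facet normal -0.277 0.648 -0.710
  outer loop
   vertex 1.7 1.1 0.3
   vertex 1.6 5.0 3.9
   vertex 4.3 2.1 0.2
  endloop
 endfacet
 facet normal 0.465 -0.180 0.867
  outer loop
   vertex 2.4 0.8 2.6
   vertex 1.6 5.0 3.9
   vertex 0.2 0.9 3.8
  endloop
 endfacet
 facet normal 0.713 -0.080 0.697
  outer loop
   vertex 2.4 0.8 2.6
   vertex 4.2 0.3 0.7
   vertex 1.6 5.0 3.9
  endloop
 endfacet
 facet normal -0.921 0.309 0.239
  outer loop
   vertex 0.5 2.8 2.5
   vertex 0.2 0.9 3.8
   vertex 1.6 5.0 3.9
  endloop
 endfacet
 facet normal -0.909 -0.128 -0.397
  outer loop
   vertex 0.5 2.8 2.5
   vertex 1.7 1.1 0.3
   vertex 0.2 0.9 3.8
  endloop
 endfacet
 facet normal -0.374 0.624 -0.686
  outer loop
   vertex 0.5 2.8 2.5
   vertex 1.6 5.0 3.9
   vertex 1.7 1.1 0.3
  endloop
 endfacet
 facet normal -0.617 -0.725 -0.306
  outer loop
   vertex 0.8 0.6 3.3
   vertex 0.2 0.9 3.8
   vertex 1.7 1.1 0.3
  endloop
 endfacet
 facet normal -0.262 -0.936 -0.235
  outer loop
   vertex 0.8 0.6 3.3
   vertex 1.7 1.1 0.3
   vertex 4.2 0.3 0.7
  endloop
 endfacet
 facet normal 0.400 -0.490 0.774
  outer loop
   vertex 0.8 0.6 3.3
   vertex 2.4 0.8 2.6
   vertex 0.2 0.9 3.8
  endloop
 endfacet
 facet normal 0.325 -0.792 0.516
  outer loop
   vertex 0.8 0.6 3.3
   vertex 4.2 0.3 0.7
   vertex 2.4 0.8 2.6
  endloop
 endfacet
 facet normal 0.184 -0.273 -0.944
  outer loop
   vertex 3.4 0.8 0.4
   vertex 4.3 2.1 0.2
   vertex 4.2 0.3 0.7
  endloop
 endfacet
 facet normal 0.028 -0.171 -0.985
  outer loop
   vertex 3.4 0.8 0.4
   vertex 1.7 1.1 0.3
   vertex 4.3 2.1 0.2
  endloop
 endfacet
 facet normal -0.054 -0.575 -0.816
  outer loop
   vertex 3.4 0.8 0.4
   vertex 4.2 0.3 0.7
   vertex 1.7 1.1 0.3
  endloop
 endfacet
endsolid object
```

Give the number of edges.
21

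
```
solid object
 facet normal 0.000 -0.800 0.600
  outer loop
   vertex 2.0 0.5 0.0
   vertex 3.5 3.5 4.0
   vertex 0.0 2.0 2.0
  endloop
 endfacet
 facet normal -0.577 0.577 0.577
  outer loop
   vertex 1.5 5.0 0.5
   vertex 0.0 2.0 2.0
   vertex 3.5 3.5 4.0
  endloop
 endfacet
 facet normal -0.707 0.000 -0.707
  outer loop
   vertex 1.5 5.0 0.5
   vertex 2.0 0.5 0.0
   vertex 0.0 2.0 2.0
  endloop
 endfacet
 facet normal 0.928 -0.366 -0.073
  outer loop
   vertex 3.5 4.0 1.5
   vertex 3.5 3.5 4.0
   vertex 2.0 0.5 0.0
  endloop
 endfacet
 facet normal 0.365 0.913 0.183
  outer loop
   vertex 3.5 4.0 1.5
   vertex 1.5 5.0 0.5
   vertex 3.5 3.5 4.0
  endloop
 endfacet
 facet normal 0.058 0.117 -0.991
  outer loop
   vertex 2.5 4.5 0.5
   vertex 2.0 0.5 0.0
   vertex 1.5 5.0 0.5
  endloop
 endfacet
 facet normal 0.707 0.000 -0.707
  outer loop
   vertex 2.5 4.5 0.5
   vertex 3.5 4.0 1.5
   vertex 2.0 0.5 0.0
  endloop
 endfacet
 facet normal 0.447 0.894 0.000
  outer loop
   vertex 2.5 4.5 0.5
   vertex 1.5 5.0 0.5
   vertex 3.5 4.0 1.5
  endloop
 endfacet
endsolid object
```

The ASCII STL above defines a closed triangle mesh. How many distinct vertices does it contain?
6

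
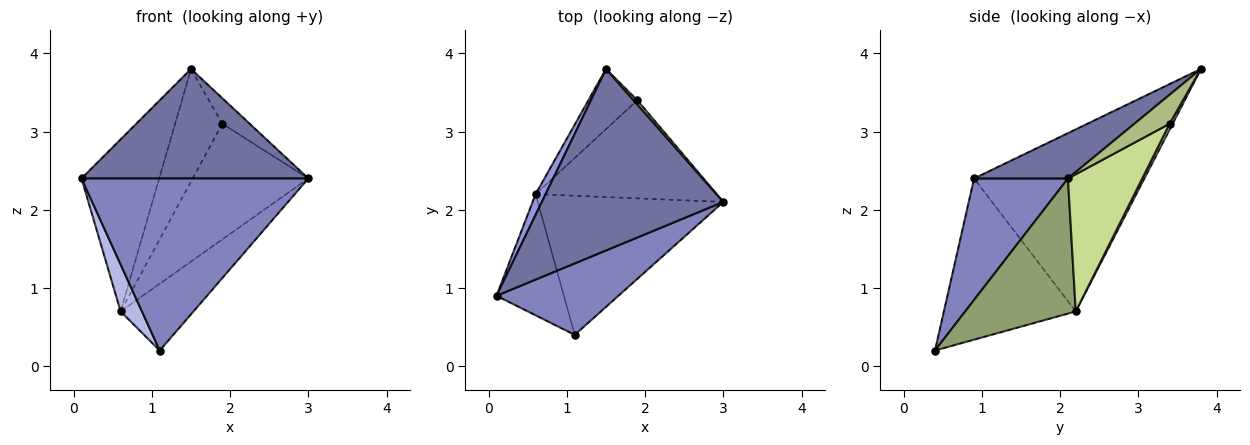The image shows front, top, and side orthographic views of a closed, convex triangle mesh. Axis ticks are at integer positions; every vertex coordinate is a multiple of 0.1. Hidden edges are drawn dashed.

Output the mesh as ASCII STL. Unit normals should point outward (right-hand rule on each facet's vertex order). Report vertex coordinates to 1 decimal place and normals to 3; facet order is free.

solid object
 facet normal 0.209 -0.505 0.837
  outer loop
   vertex 1.5 3.8 3.8
   vertex 0.1 0.9 2.4
   vertex 3.0 2.1 2.4
  endloop
 endfacet
 facet normal 0.357 -0.863 0.358
  outer loop
   vertex 1.1 0.4 0.2
   vertex 3.0 2.1 2.4
   vertex 0.1 0.9 2.4
  endloop
 endfacet
 facet normal -0.909 0.415 0.050
  outer loop
   vertex 0.6 2.2 0.7
   vertex 0.1 0.9 2.4
   vertex 1.5 3.8 3.8
  endloop
 endfacet
 facet normal -0.913 -0.148 -0.381
  outer loop
   vertex 0.6 2.2 0.7
   vertex 1.1 0.4 0.2
   vertex 0.1 0.9 2.4
  endloop
 endfacet
 facet normal 0.549 0.362 -0.754
  outer loop
   vertex 0.6 2.2 0.7
   vertex 3.0 2.1 2.4
   vertex 1.1 0.4 0.2
  endloop
 endfacet
 facet normal 0.785 0.611 0.100
  outer loop
   vertex 1.9 3.4 3.1
   vertex 1.5 3.8 3.8
   vertex 3.0 2.1 2.4
  endloop
 endfacet
 facet normal 0.440 0.685 -0.581
  outer loop
   vertex 1.9 3.4 3.1
   vertex 3.0 2.1 2.4
   vertex 0.6 2.2 0.7
  endloop
 endfacet
 facet normal 0.056 0.880 -0.471
  outer loop
   vertex 1.9 3.4 3.1
   vertex 0.6 2.2 0.7
   vertex 1.5 3.8 3.8
  endloop
 endfacet
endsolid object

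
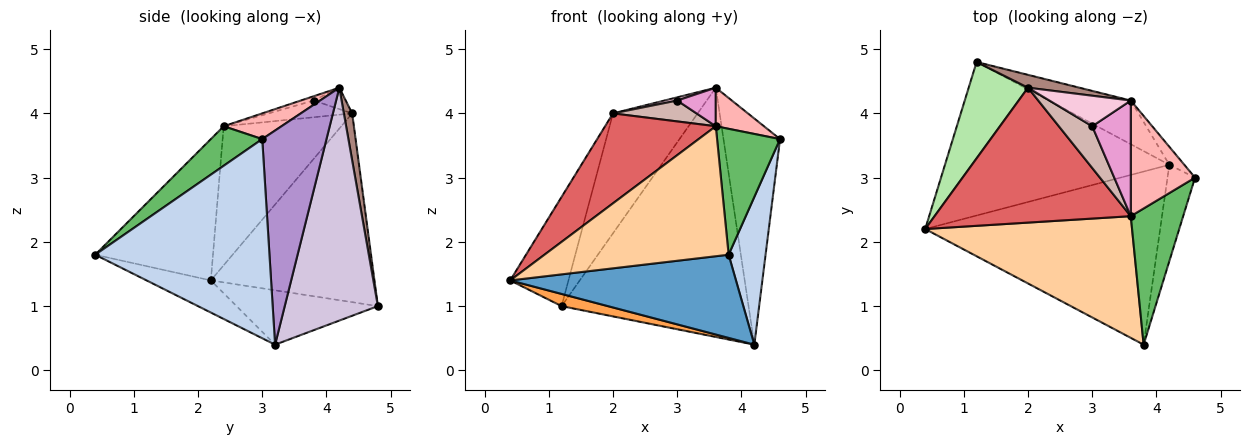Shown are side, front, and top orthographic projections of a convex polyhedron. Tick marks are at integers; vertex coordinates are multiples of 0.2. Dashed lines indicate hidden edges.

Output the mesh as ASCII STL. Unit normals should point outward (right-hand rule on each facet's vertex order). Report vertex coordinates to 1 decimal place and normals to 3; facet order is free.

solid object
 facet normal -0.122 -0.430 -0.895
  outer loop
   vertex 4.2 3.2 0.4
   vertex 3.8 0.4 1.8
   vertex 0.4 2.2 1.4
  endloop
 endfacet
 facet normal 0.969 -0.206 -0.134
  outer loop
   vertex 4.2 3.2 0.4
   vertex 4.6 3.0 3.6
   vertex 3.8 0.4 1.8
  endloop
 endfacet
 facet normal -0.235 -0.077 -0.969
  outer loop
   vertex 1.2 4.8 1.0
   vertex 4.2 3.2 0.4
   vertex 0.4 2.2 1.4
  endloop
 endfacet
 facet normal -0.423 -0.662 0.619
  outer loop
   vertex 3.6 2.4 3.8
   vertex 0.4 2.2 1.4
   vertex 3.8 0.4 1.8
  endloop
 endfacet
 facet normal 0.485 -0.594 0.642
  outer loop
   vertex 3.6 2.4 3.8
   vertex 3.8 0.4 1.8
   vertex 4.6 3.0 3.6
  endloop
 endfacet
 facet normal -0.903 0.322 0.284
  outer loop
   vertex 2.0 4.4 4.0
   vertex 1.2 4.8 1.0
   vertex 0.4 2.2 1.4
  endloop
 endfacet
 facet normal -0.508 -0.478 0.717
  outer loop
   vertex 2.0 4.4 4.0
   vertex 0.4 2.2 1.4
   vertex 3.6 2.4 3.8
  endloop
 endfacet
 facet normal 0.355 -0.296 0.887
  outer loop
   vertex 3.6 4.2 4.4
   vertex 3.6 2.4 3.8
   vertex 4.6 3.0 3.6
  endloop
 endfacet
 facet normal 0.750 0.660 -0.052
  outer loop
   vertex 3.6 4.2 4.4
   vertex 4.6 3.0 3.6
   vertex 4.2 3.2 0.4
  endloop
 endfacet
 facet normal 0.441 0.884 -0.155
  outer loop
   vertex 3.6 4.2 4.4
   vertex 4.2 3.2 0.4
   vertex 1.2 4.8 1.0
  endloop
 endfacet
 facet normal 0.097 0.990 0.106
  outer loop
   vertex 3.6 4.2 4.4
   vertex 1.2 4.8 1.0
   vertex 2.0 4.4 4.0
  endloop
 endfacet
 facet normal -0.408 -0.408 0.816
  outer loop
   vertex 3.0 3.8 4.2
   vertex 2.0 4.4 4.0
   vertex 3.6 2.4 3.8
  endloop
 endfacet
 facet normal -0.105 -0.314 0.943
  outer loop
   vertex 3.0 3.8 4.2
   vertex 3.6 2.4 3.8
   vertex 3.6 4.2 4.4
  endloop
 endfacet
 facet normal -0.253 -0.101 0.962
  outer loop
   vertex 3.0 3.8 4.2
   vertex 3.6 4.2 4.4
   vertex 2.0 4.4 4.0
  endloop
 endfacet
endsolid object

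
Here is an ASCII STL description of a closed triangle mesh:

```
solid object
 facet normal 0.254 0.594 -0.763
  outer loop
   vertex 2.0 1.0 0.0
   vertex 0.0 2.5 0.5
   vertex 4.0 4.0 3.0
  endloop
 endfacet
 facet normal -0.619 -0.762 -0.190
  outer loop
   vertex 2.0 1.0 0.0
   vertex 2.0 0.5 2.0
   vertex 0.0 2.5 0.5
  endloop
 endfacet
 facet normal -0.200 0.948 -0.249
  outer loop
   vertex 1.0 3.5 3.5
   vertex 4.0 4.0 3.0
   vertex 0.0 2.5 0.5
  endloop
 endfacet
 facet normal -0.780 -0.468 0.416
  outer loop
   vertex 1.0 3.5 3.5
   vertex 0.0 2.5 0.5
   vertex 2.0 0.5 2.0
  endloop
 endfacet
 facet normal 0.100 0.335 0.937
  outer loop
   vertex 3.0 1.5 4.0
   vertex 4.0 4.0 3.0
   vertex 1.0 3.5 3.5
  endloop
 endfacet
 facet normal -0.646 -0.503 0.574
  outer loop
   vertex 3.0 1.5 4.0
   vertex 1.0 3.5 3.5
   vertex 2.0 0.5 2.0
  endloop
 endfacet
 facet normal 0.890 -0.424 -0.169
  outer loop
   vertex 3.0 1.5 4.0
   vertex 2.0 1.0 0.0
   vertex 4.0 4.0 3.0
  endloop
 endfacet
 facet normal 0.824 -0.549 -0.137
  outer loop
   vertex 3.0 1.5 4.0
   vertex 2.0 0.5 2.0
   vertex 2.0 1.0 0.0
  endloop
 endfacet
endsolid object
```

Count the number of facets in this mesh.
8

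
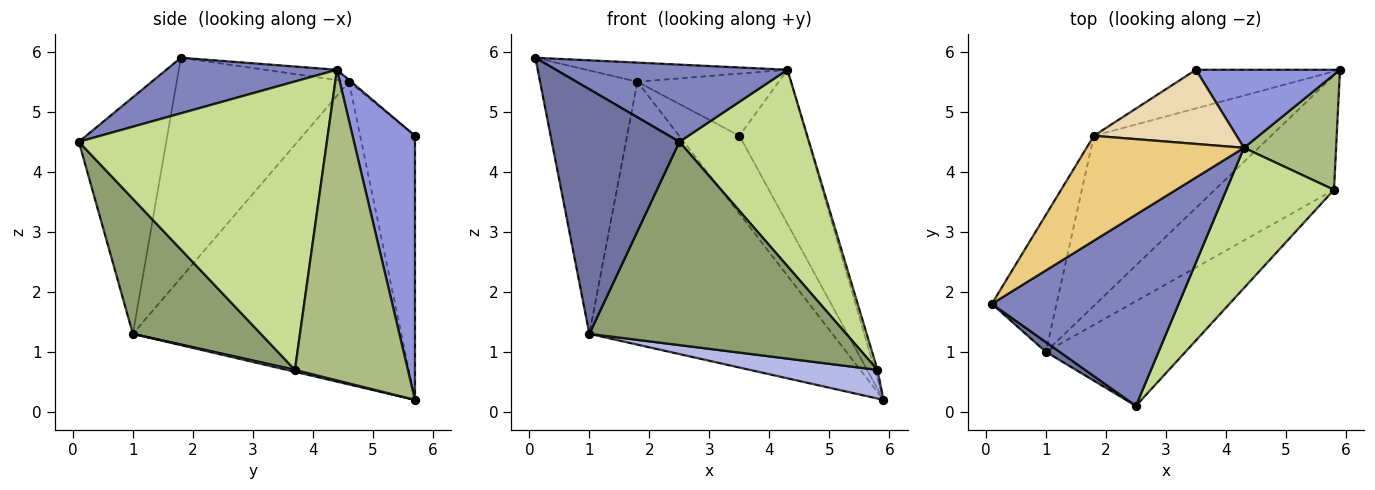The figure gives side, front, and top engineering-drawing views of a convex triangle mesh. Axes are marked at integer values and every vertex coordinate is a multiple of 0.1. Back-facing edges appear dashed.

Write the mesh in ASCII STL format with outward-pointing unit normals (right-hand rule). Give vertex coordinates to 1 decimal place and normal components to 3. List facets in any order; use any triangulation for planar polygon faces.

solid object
 facet normal -0.565 -0.825 0.033
  outer loop
   vertex 1.0 1.0 1.3
   vertex 2.5 0.1 4.5
   vertex 0.1 1.8 5.9
  endloop
 endfacet
 facet normal 0.266 -0.361 0.894
  outer loop
   vertex 4.3 4.4 5.7
   vertex 0.1 1.8 5.9
   vertex 2.5 0.1 4.5
  endloop
 endfacet
 facet normal 0.638 0.687 0.348
  outer loop
   vertex 4.3 4.4 5.7
   vertex 5.9 5.7 0.2
   vertex 3.5 5.7 4.6
  endloop
 endfacet
 facet normal 0.016 -0.243 -0.970
  outer loop
   vertex 5.8 3.7 0.7
   vertex 1.0 1.0 1.3
   vertex 5.9 5.7 0.2
  endloop
 endfacet
 facet normal 0.405 -0.813 -0.418
  outer loop
   vertex 5.8 3.7 0.7
   vertex 2.5 0.1 4.5
   vertex 1.0 1.0 1.3
  endloop
 endfacet
 facet normal 0.958 0.023 0.284
  outer loop
   vertex 5.8 3.7 0.7
   vertex 5.9 5.7 0.2
   vertex 4.3 4.4 5.7
  endloop
 endfacet
 facet normal 0.841 -0.440 0.314
  outer loop
   vertex 5.8 3.7 0.7
   vertex 4.3 4.4 5.7
   vertex 2.5 0.1 4.5
  endloop
 endfacet
 facet normal -0.632 0.694 -0.345
  outer loop
   vertex 1.8 4.6 5.5
   vertex 3.5 5.7 4.6
   vertex 5.9 5.7 0.2
  endloop
 endfacet
 facet normal -0.680 0.616 -0.398
  outer loop
   vertex 1.8 4.6 5.5
   vertex 5.9 5.7 0.2
   vertex 1.0 1.0 1.3
  endloop
 endfacet
 facet normal -0.843 0.477 -0.248
  outer loop
   vertex 1.8 4.6 5.5
   vertex 1.0 1.0 1.3
   vertex 0.1 1.8 5.9
  endloop
 endfacet
 facet normal -0.064 0.179 0.982
  outer loop
   vertex 1.8 4.6 5.5
   vertex 0.1 1.8 5.9
   vertex 4.3 4.4 5.7
  endloop
 endfacet
 facet normal -0.010 0.642 0.766
  outer loop
   vertex 1.8 4.6 5.5
   vertex 4.3 4.4 5.7
   vertex 3.5 5.7 4.6
  endloop
 endfacet
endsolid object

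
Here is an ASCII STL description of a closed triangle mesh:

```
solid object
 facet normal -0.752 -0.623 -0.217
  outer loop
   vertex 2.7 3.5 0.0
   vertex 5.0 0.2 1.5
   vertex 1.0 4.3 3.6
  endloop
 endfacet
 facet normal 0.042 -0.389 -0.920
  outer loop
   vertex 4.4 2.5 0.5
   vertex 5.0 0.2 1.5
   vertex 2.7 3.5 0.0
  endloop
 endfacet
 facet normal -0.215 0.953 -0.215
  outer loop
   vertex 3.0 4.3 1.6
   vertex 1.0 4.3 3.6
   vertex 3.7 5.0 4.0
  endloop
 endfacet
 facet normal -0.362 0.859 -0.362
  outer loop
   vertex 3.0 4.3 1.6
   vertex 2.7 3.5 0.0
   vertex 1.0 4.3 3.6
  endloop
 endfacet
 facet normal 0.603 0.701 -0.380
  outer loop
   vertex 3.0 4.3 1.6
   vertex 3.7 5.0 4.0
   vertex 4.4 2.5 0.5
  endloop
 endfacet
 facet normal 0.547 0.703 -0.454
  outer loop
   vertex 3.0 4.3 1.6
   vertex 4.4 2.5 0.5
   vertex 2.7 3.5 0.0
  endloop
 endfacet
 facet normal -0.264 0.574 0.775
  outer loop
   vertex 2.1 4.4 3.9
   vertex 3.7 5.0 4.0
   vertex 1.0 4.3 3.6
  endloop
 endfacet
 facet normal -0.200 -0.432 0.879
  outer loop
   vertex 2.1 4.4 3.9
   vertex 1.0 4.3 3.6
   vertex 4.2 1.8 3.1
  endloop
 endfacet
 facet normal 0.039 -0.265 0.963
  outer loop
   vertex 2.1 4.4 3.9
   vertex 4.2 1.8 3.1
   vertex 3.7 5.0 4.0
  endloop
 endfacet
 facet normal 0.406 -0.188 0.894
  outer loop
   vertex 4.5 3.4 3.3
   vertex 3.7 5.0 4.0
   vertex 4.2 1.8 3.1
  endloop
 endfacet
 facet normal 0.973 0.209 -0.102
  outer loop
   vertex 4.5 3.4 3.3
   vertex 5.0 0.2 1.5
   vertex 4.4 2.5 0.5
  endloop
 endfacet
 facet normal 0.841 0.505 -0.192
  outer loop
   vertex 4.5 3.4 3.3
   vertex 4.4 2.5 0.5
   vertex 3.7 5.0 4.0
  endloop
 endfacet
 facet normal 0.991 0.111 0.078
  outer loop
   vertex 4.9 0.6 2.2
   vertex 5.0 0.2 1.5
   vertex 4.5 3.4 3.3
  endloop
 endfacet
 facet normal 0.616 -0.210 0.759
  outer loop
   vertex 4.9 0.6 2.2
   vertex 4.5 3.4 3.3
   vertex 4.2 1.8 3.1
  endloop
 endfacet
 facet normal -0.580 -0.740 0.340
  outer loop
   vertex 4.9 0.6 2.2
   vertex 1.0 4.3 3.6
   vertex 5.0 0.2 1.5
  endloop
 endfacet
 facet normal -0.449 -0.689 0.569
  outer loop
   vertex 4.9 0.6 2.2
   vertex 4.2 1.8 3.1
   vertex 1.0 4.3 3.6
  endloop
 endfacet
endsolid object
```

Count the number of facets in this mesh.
16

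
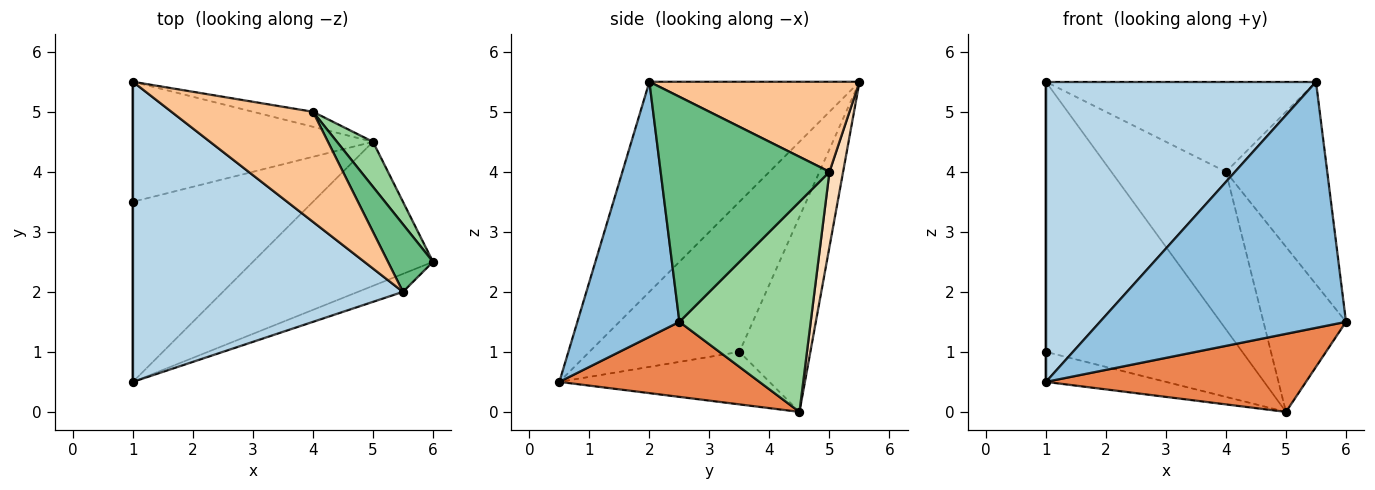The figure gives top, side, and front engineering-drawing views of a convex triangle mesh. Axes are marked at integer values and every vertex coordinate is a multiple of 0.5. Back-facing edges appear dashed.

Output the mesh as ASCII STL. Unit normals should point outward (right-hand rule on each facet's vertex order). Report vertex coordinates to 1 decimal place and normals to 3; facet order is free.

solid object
 facet normal -1.000 0.000 0.000
  outer loop
   vertex 1.0 5.5 5.5
   vertex 1.0 3.5 1.0
   vertex 1.0 0.5 0.5
  endloop
 endfacet
 facet normal 0.382 -0.922 -0.067
  outer loop
   vertex 5.5 2.0 5.5
   vertex 1.0 0.5 0.5
   vertex 6.0 2.5 1.5
  endloop
 endfacet
 facet normal -0.482 -0.620 0.620
  outer loop
   vertex 5.5 2.0 5.5
   vertex 1.0 5.5 5.5
   vertex 1.0 0.5 0.5
  endloop
 endfacet
 facet normal -0.276 0.158 -0.948
  outer loop
   vertex 5.0 4.5 0.0
   vertex 1.0 0.5 0.5
   vertex 1.0 3.5 1.0
  endloop
 endfacet
 facet normal 0.344 -0.447 -0.826
  outer loop
   vertex 5.0 4.5 0.0
   vertex 6.0 2.5 1.5
   vertex 1.0 0.5 0.5
  endloop
 endfacet
 facet normal -0.313 0.868 -0.386
  outer loop
   vertex 5.0 4.5 0.0
   vertex 1.0 3.5 1.0
   vertex 1.0 5.5 5.5
  endloop
 endfacet
 facet normal 0.442 0.568 0.694
  outer loop
   vertex 4.0 5.0 4.0
   vertex 1.0 5.5 5.5
   vertex 5.5 2.0 5.5
  endloop
 endfacet
 facet normal 0.118 0.989 -0.094
  outer loop
   vertex 4.0 5.0 4.0
   vertex 5.0 4.5 0.0
   vertex 1.0 5.5 5.5
  endloop
 endfacet
 facet normal 0.845 0.507 0.169
  outer loop
   vertex 4.0 5.0 4.0
   vertex 5.5 2.0 5.5
   vertex 6.0 2.5 1.5
  endloop
 endfacet
 facet normal 0.838 0.527 0.144
  outer loop
   vertex 4.0 5.0 4.0
   vertex 6.0 2.5 1.5
   vertex 5.0 4.5 0.0
  endloop
 endfacet
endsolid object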